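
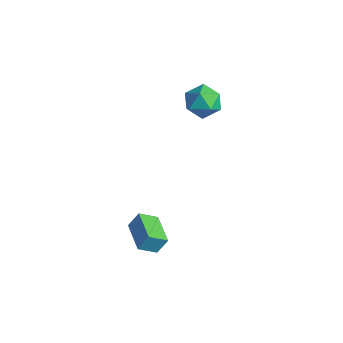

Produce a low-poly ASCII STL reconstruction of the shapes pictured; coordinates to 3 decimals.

solid 
facet normal 0.032 0.325 0.945
outer loop
vertex -0.75 3.36 4.014
vertex -0.008 2.58 4.257
vertex 0.328 3.572 3.905
endloop
endfacet
facet normal -0.119 0.859 0.497
outer loop
vertex -0.75 3.36 4.014
vertex 0.328 3.572 3.905
vertex -0.383 3.919 3.136
endloop
endfacet
facet normal -0.712 0.688 0.141
outer loop
vertex -0.75 3.36 4.014
vertex -0.383 3.919 3.136
vertex -1.158 3.143 3.012
endloop
endfacet
facet normal -0.929 0.047 0.368
outer loop
vertex -0.75 3.36 4.014
vertex -1.158 3.143 3.012
vertex -0.926 2.315 3.704
endloop
endfacet
facet normal -0.470 -0.177 0.865
outer loop
vertex -0.75 3.36 4.014
vertex -0.926 2.315 3.704
vertex -0.008 2.58 4.257
endloop
endfacet
facet normal 0.415 0.909 0.026
outer loop
vertex -0.383 3.919 3.136
vertex 0.328 3.572 3.905
vertex 0.586 3.485 2.836
endloop
endfacet
facet normal 0.659 0.043 0.751
outer loop
vertex 0.328 3.572 3.905
vertex -0.008 2.58 4.257
vertex 0.818 2.657 3.528
endloop
endfacet
facet normal -0.152 -0.769 0.621
outer loop
vertex -0.008 2.58 4.257
vertex -0.926 2.315 3.704
vertex 0.043 1.881 3.404
endloop
endfacet
facet normal -0.896 -0.404 -0.183
outer loop
vertex -0.926 2.315 3.704
vertex -1.158 3.143 3.012
vertex -0.668 2.228 2.635
endloop
endfacet
facet normal -0.545 0.632 -0.551
outer loop
vertex -1.158 3.143 3.012
vertex -0.383 3.919 3.136
vertex -0.332 3.22 2.283
endloop
endfacet
facet normal 0.929 -0.047 -0.368
outer loop
vertex 0.41 2.44 2.526
vertex 0.586 3.485 2.836
vertex 0.818 2.657 3.528
endloop
endfacet
facet normal 0.712 -0.688 -0.141
outer loop
vertex 0.41 2.44 2.526
vertex 0.818 2.657 3.528
vertex 0.043 1.881 3.404
endloop
endfacet
facet normal 0.119 -0.859 -0.497
outer loop
vertex 0.41 2.44 2.526
vertex 0.043 1.881 3.404
vertex -0.668 2.228 2.635
endloop
endfacet
facet normal -0.032 -0.325 -0.945
outer loop
vertex 0.41 2.44 2.526
vertex -0.668 2.228 2.635
vertex -0.332 3.22 2.283
endloop
endfacet
facet normal 0.470 0.177 -0.865
outer loop
vertex 0.41 2.44 2.526
vertex -0.332 3.22 2.283
vertex 0.586 3.485 2.836
endloop
endfacet
facet normal 0.896 0.404 0.183
outer loop
vertex 0.818 2.657 3.528
vertex 0.586 3.485 2.836
vertex 0.328 3.572 3.905
endloop
endfacet
facet normal 0.545 -0.632 0.551
outer loop
vertex 0.043 1.881 3.404
vertex 0.818 2.657 3.528
vertex -0.008 2.58 4.257
endloop
endfacet
facet normal -0.415 -0.909 -0.026
outer loop
vertex -0.668 2.228 2.635
vertex 0.043 1.881 3.404
vertex -0.926 2.315 3.704
endloop
endfacet
facet normal -0.659 -0.043 -0.751
outer loop
vertex -0.332 3.22 2.283
vertex -0.668 2.228 2.635
vertex -1.158 3.143 3.012
endloop
endfacet
facet normal 0.152 0.769 -0.621
outer loop
vertex 0.586 3.485 2.836
vertex -0.332 3.22 2.283
vertex -0.383 3.919 3.136
endloop
endfacet
facet normal -0.941 0.338 0.007
outer loop
vertex 0.571 -2.379 -3.629
vertex 0.772 -1.838 -2.739
vertex 0.91 -1.423 -4.287
endloop
endfacet
facet normal -0.190 -0.510 -0.839
outer loop
vertex 2.688 -2.062 -4.301
vertex 0.571 -2.379 -3.629
vertex 0.91 -1.423 -4.287
endloop
endfacet
facet normal -0.941 0.338 0.007
outer loop
vertex 0.91 -1.423 -4.287
vertex 0.772 -1.838 -2.739
vertex 1.111 -0.882 -3.398
endloop
endfacet
facet normal 0.280 0.791 -0.544
outer loop
vertex 1.111 -0.882 -3.398
vertex 2.688 -2.062 -4.301
vertex 0.91 -1.423 -4.287
endloop
endfacet
facet normal -0.280 -0.791 0.544
outer loop
vertex 0.571 -2.379 -3.629
vertex 2.55 -2.477 -2.753
vertex 0.772 -1.838 -2.739
endloop
endfacet
facet normal -0.190 -0.511 -0.839
outer loop
vertex 2.349 -3.018 -3.642
vertex 0.571 -2.379 -3.629
vertex 2.688 -2.062 -4.301
endloop
endfacet
facet normal -0.280 -0.791 0.544
outer loop
vertex 2.349 -3.018 -3.642
vertex 2.55 -2.477 -2.753
vertex 0.571 -2.379 -3.629
endloop
endfacet
facet normal 0.190 0.511 0.839
outer loop
vertex 0.772 -1.838 -2.739
vertex 2.55 -2.477 -2.753
vertex 1.111 -0.882 -3.398
endloop
endfacet
facet normal 0.280 0.791 -0.544
outer loop
vertex 2.889 -1.521 -3.411
vertex 2.688 -2.062 -4.301
vertex 1.111 -0.882 -3.398
endloop
endfacet
facet normal 0.190 0.510 0.839
outer loop
vertex 1.111 -0.882 -3.398
vertex 2.55 -2.477 -2.753
vertex 2.889 -1.521 -3.411
endloop
endfacet
facet normal 0.941 -0.338 -0.007
outer loop
vertex 2.889 -1.521 -3.411
vertex 2.349 -3.018 -3.642
vertex 2.688 -2.062 -4.301
endloop
endfacet
facet normal 0.941 -0.338 -0.007
outer loop
vertex 2.55 -2.477 -2.753
vertex 2.349 -3.018 -3.642
vertex 2.889 -1.521 -3.411
endloop
endfacet

endsolid


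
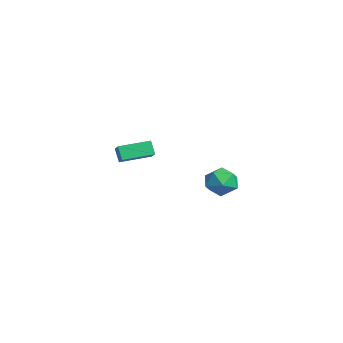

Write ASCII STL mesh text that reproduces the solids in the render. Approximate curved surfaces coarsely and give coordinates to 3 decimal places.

solid 
facet normal -0.887 0.040 -0.460
outer loop
vertex -4.227 -0.457 -1.509
vertex -4.278 1.375 -1.25
vertex -3.775 -0.323 -2.368
endloop
endfacet
facet normal 0.028 -0.990 -0.140
outer loop
vertex -2.622 -0.375 -1.77
vertex -4.227 -0.457 -1.509
vertex -3.775 -0.323 -2.368
endloop
endfacet
facet normal -0.887 0.040 -0.460
outer loop
vertex -3.775 -0.323 -2.368
vertex -4.278 1.375 -1.25
vertex -3.827 1.509 -2.109
endloop
endfacet
facet normal 0.461 0.137 -0.877
outer loop
vertex -3.827 1.509 -2.109
vertex -2.622 -0.375 -1.77
vertex -3.775 -0.323 -2.368
endloop
endfacet
facet normal -0.461 -0.137 0.877
outer loop
vertex -4.227 -0.457 -1.509
vertex -3.125 1.323 -0.652
vertex -4.278 1.375 -1.25
endloop
endfacet
facet normal 0.028 -0.990 -0.140
outer loop
vertex -3.073 -0.509 -0.911
vertex -4.227 -0.457 -1.509
vertex -2.622 -0.375 -1.77
endloop
endfacet
facet normal -0.461 -0.137 0.877
outer loop
vertex -3.073 -0.509 -0.911
vertex -3.125 1.323 -0.652
vertex -4.227 -0.457 -1.509
endloop
endfacet
facet normal -0.028 0.990 0.140
outer loop
vertex -4.278 1.375 -1.25
vertex -3.125 1.323 -0.652
vertex -3.827 1.509 -2.109
endloop
endfacet
facet normal 0.461 0.137 -0.877
outer loop
vertex -2.673 1.457 -1.511
vertex -2.622 -0.375 -1.77
vertex -3.827 1.509 -2.109
endloop
endfacet
facet normal -0.028 0.990 0.140
outer loop
vertex -3.827 1.509 -2.109
vertex -3.125 1.323 -0.652
vertex -2.673 1.457 -1.511
endloop
endfacet
facet normal 0.887 -0.040 0.460
outer loop
vertex -2.673 1.457 -1.511
vertex -3.073 -0.509 -0.911
vertex -2.622 -0.375 -1.77
endloop
endfacet
facet normal 0.887 -0.040 0.460
outer loop
vertex -3.125 1.323 -0.652
vertex -3.073 -0.509 -0.911
vertex -2.673 1.457 -1.511
endloop
endfacet
facet normal 0.073 0.076 0.994
outer loop
vertex 4.055 4.045 -0.655
vertex 3.099 3.704 -0.559
vertex 3.877 3.045 -0.566
endloop
endfacet
facet normal 0.710 -0.064 0.701
outer loop
vertex 4.055 4.045 -0.655
vertex 3.877 3.045 -0.566
vertex 4.569 3.382 -1.236
endloop
endfacet
facet normal 0.857 0.457 0.237
outer loop
vertex 4.055 4.045 -0.655
vertex 4.569 3.382 -1.236
vertex 4.219 4.249 -1.641
endloop
endfacet
facet normal 0.313 0.918 0.242
outer loop
vertex 4.055 4.045 -0.655
vertex 4.219 4.249 -1.641
vertex 3.31 4.449 -1.223
endloop
endfacet
facet normal -0.172 0.682 0.711
outer loop
vertex 4.055 4.045 -0.655
vertex 3.31 4.449 -1.223
vertex 3.099 3.704 -0.559
endloop
endfacet
facet normal 0.656 -0.675 0.338
outer loop
vertex 4.569 3.382 -1.236
vertex 3.877 3.045 -0.566
vertex 3.93 2.631 -1.497
endloop
endfacet
facet normal -0.374 -0.450 0.811
outer loop
vertex 3.877 3.045 -0.566
vertex 3.099 3.704 -0.559
vertex 3.021 2.831 -1.079
endloop
endfacet
facet normal -0.770 0.532 0.353
outer loop
vertex 3.099 3.704 -0.559
vertex 3.31 4.449 -1.223
vertex 2.671 3.698 -1.484
endloop
endfacet
facet normal 0.015 0.914 -0.406
outer loop
vertex 3.31 4.449 -1.223
vertex 4.219 4.249 -1.641
vertex 3.363 4.035 -2.154
endloop
endfacet
facet normal 0.894 0.167 -0.415
outer loop
vertex 4.219 4.249 -1.641
vertex 4.569 3.382 -1.236
vertex 4.141 3.376 -2.161
endloop
endfacet
facet normal -0.313 -0.918 -0.242
outer loop
vertex 3.185 3.035 -2.065
vertex 3.93 2.631 -1.497
vertex 3.021 2.831 -1.079
endloop
endfacet
facet normal -0.857 -0.457 -0.237
outer loop
vertex 3.185 3.035 -2.065
vertex 3.021 2.831 -1.079
vertex 2.671 3.698 -1.484
endloop
endfacet
facet normal -0.710 0.064 -0.701
outer loop
vertex 3.185 3.035 -2.065
vertex 2.671 3.698 -1.484
vertex 3.363 4.035 -2.154
endloop
endfacet
facet normal -0.073 -0.076 -0.994
outer loop
vertex 3.185 3.035 -2.065
vertex 3.363 4.035 -2.154
vertex 4.141 3.376 -2.161
endloop
endfacet
facet normal 0.172 -0.682 -0.711
outer loop
vertex 3.185 3.035 -2.065
vertex 4.141 3.376 -2.161
vertex 3.93 2.631 -1.497
endloop
endfacet
facet normal -0.015 -0.914 0.406
outer loop
vertex 3.021 2.831 -1.079
vertex 3.93 2.631 -1.497
vertex 3.877 3.045 -0.566
endloop
endfacet
facet normal -0.894 -0.167 0.415
outer loop
vertex 2.671 3.698 -1.484
vertex 3.021 2.831 -1.079
vertex 3.099 3.704 -0.559
endloop
endfacet
facet normal -0.656 0.675 -0.338
outer loop
vertex 3.363 4.035 -2.154
vertex 2.671 3.698 -1.484
vertex 3.31 4.449 -1.223
endloop
endfacet
facet normal 0.374 0.450 -0.811
outer loop
vertex 4.141 3.376 -2.161
vertex 3.363 4.035 -2.154
vertex 4.219 4.249 -1.641
endloop
endfacet
facet normal 0.770 -0.532 -0.353
outer loop
vertex 3.93 2.631 -1.497
vertex 4.141 3.376 -2.161
vertex 4.569 3.382 -1.236
endloop
endfacet

endsolid


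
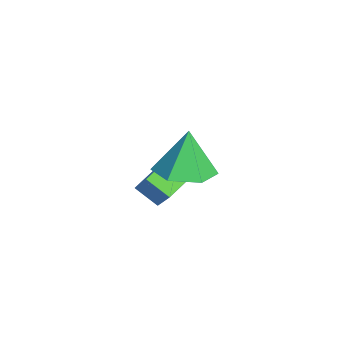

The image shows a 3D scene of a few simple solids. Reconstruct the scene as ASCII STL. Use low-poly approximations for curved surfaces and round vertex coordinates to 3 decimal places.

solid 
facet normal 0.270 -0.130 -0.954
outer loop
vertex -0.041 -4.139 1.973
vertex -0.667 -3.589 1.721
vertex 0.129 -3.288 1.905
endloop
endfacet
facet normal 0.694 -0.082 0.715
outer loop
vertex -0.041 -4.139 1.973
vertex 0.129 -3.288 1.905
vertex -1.033 -3.411 3.019
endloop
endfacet
facet normal 0.270 -0.130 -0.954
outer loop
vertex 0.129 -3.288 1.905
vertex -0.667 -3.589 1.721
vertex -0.497 -2.738 1.653
endloop
endfacet
facet normal 0.430 0.732 0.529
outer loop
vertex 0.129 -3.288 1.905
vertex -0.497 -2.738 1.653
vertex -1.033 -3.411 3.019
endloop
endfacet
facet normal 0.270 -0.130 -0.954
outer loop
vertex -0.497 -2.738 1.653
vertex -0.667 -3.589 1.721
vertex -1.292 -3.039 1.469
endloop
endfacet
facet normal -0.396 0.876 0.276
outer loop
vertex -0.497 -2.738 1.653
vertex -1.292 -3.039 1.469
vertex -1.033 -3.411 3.019
endloop
endfacet
facet normal 0.269 -0.131 -0.954
outer loop
vertex -1.292 -3.039 1.469
vertex -0.667 -3.589 1.721
vertex -1.462 -3.89 1.538
endloop
endfacet
facet normal -0.955 0.208 0.210
outer loop
vertex -1.292 -3.039 1.469
vertex -1.462 -3.89 1.538
vertex -1.033 -3.411 3.019
endloop
endfacet
facet normal 0.269 -0.131 -0.954
outer loop
vertex -1.462 -3.89 1.538
vertex -0.667 -3.589 1.721
vertex -0.837 -4.439 1.79
endloop
endfacet
facet normal -0.691 -0.605 0.396
outer loop
vertex -1.462 -3.89 1.538
vertex -0.837 -4.439 1.79
vertex -1.033 -3.411 3.019
endloop
endfacet
facet normal 0.269 -0.131 -0.954
outer loop
vertex -0.837 -4.439 1.79
vertex -0.667 -3.589 1.721
vertex -0.041 -4.139 1.973
endloop
endfacet
facet normal 0.133 -0.750 0.648
outer loop
vertex -0.837 -4.439 1.79
vertex -0.041 -4.139 1.973
vertex -1.033 -3.411 3.019
endloop
endfacet
facet normal -0.610 0.737 0.292
outer loop
vertex -3.313 -3.198 0.457
vertex -2.859 -2.642 0.002
vertex -4.022 -3.405 -0.501
endloop
endfacet
facet normal -0.534 -0.654 0.536
outer loop
vertex -3.101 -4.518 -0.942
vertex -3.313 -3.198 0.457
vertex -4.022 -3.405 -0.501
endloop
endfacet
facet normal -0.610 0.737 0.292
outer loop
vertex -4.022 -3.405 -0.501
vertex -2.859 -2.642 0.002
vertex -3.568 -2.849 -0.957
endloop
endfacet
facet normal -0.586 -0.171 -0.792
outer loop
vertex -3.568 -2.849 -0.957
vertex -3.101 -4.518 -0.942
vertex -4.022 -3.405 -0.501
endloop
endfacet
facet normal 0.586 0.170 0.793
outer loop
vertex -3.313 -3.198 0.457
vertex -1.938 -3.755 -0.439
vertex -2.859 -2.642 0.002
endloop
endfacet
facet normal -0.534 -0.654 0.536
outer loop
vertex -2.392 -4.311 0.017
vertex -3.313 -3.198 0.457
vertex -3.101 -4.518 -0.942
endloop
endfacet
facet normal 0.586 0.171 0.792
outer loop
vertex -2.392 -4.311 0.017
vertex -1.938 -3.755 -0.439
vertex -3.313 -3.198 0.457
endloop
endfacet
facet normal 0.534 0.654 -0.536
outer loop
vertex -2.859 -2.642 0.002
vertex -1.938 -3.755 -0.439
vertex -3.568 -2.849 -0.957
endloop
endfacet
facet normal -0.585 -0.171 -0.793
outer loop
vertex -2.647 -3.962 -1.397
vertex -3.101 -4.518 -0.942
vertex -3.568 -2.849 -0.957
endloop
endfacet
facet normal 0.534 0.654 -0.536
outer loop
vertex -3.568 -2.849 -0.957
vertex -1.938 -3.755 -0.439
vertex -2.647 -3.962 -1.397
endloop
endfacet
facet normal 0.610 -0.737 -0.292
outer loop
vertex -2.647 -3.962 -1.397
vertex -2.392 -4.311 0.017
vertex -3.101 -4.518 -0.942
endloop
endfacet
facet normal 0.610 -0.737 -0.292
outer loop
vertex -1.938 -3.755 -0.439
vertex -2.392 -4.311 0.017
vertex -2.647 -3.962 -1.397
endloop
endfacet

endsolid


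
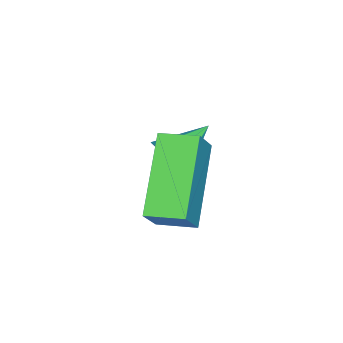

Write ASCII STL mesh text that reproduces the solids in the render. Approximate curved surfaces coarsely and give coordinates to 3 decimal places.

solid 
facet normal 0.828 -0.315 -0.464
outer loop
vertex 2.573 -0.868 2.198
vertex 2.38 -0.601 1.673
vertex 2.721 -0.418 2.157
endloop
endfacet
facet normal 0.088 0.062 0.994
outer loop
vertex 2.573 -0.868 2.198
vertex 2.721 -0.418 2.157
vertex 1.32 -0.199 2.267
endloop
endfacet
facet normal 0.828 -0.314 -0.465
outer loop
vertex 2.721 -0.418 2.157
vertex 2.38 -0.601 1.673
vertex 2.669 -0.076 1.833
endloop
endfacet
facet normal 0.163 0.691 0.704
outer loop
vertex 2.721 -0.418 2.157
vertex 2.669 -0.076 1.833
vertex 1.32 -0.199 2.267
endloop
endfacet
facet normal 0.828 -0.314 -0.464
outer loop
vertex 2.669 -0.076 1.833
vertex 2.38 -0.601 1.673
vertex 2.447 -0.042 1.414
endloop
endfacet
facet normal -0.055 0.992 0.110
outer loop
vertex 2.669 -0.076 1.833
vertex 2.447 -0.042 1.414
vertex 1.32 -0.199 2.267
endloop
endfacet
facet normal 0.828 -0.314 -0.464
outer loop
vertex 2.447 -0.042 1.414
vertex 2.38 -0.601 1.673
vertex 2.187 -0.335 1.148
endloop
endfacet
facet normal -0.439 0.786 -0.436
outer loop
vertex 2.447 -0.042 1.414
vertex 2.187 -0.335 1.148
vertex 1.32 -0.199 2.267
endloop
endfacet
facet normal 0.828 -0.314 -0.464
outer loop
vertex 2.187 -0.335 1.148
vertex 2.38 -0.601 1.673
vertex 2.039 -0.784 1.188
endloop
endfacet
facet normal -0.763 0.197 -0.615
outer loop
vertex 2.187 -0.335 1.148
vertex 2.039 -0.784 1.188
vertex 1.32 -0.199 2.267
endloop
endfacet
facet normal 0.828 -0.315 -0.464
outer loop
vertex 2.039 -0.784 1.188
vertex 2.38 -0.601 1.673
vertex 2.091 -1.126 1.513
endloop
endfacet
facet normal -0.840 -0.435 -0.324
outer loop
vertex 2.039 -0.784 1.188
vertex 2.091 -1.126 1.513
vertex 1.32 -0.199 2.267
endloop
endfacet
facet normal 0.828 -0.314 -0.464
outer loop
vertex 2.091 -1.126 1.513
vertex 2.38 -0.601 1.673
vertex 2.312 -1.161 1.931
endloop
endfacet
facet normal -0.623 -0.735 0.268
outer loop
vertex 2.091 -1.126 1.513
vertex 2.312 -1.161 1.931
vertex 1.32 -0.199 2.267
endloop
endfacet
facet normal 0.828 -0.314 -0.464
outer loop
vertex 2.312 -1.161 1.931
vertex 2.38 -0.601 1.673
vertex 2.573 -0.868 2.198
endloop
endfacet
facet normal -0.238 -0.530 0.814
outer loop
vertex 2.312 -1.161 1.931
vertex 2.573 -0.868 2.198
vertex 1.32 -0.199 2.267
endloop
endfacet
facet normal -0.792 -0.341 0.506
outer loop
vertex 3.36 -0.263 3.714
vertex 3.067 0.657 3.876
vertex 2.828 -0.283 2.867
endloop
endfacet
facet normal 0.300 -0.939 -0.166
outer loop
vertex 4.553 0.463 1.764
vertex 3.36 -0.263 3.714
vertex 2.828 -0.283 2.867
endloop
endfacet
facet normal -0.791 -0.343 0.507
outer loop
vertex 2.828 -0.283 2.867
vertex 3.067 0.657 3.876
vertex 2.534 0.637 3.03
endloop
endfacet
facet normal -0.532 -0.020 -0.846
outer loop
vertex 2.534 0.637 3.03
vertex 4.553 0.463 1.764
vertex 2.828 -0.283 2.867
endloop
endfacet
facet normal 0.532 0.020 0.846
outer loop
vertex 3.36 -0.263 3.714
vertex 4.792 1.403 2.773
vertex 3.067 0.657 3.876
endloop
endfacet
facet normal 0.300 -0.939 -0.167
outer loop
vertex 5.086 0.483 2.61
vertex 3.36 -0.263 3.714
vertex 4.553 0.463 1.764
endloop
endfacet
facet normal 0.532 0.020 0.846
outer loop
vertex 5.086 0.483 2.61
vertex 4.792 1.403 2.773
vertex 3.36 -0.263 3.714
endloop
endfacet
facet normal -0.300 0.939 0.167
outer loop
vertex 3.067 0.657 3.876
vertex 4.792 1.403 2.773
vertex 2.534 0.637 3.03
endloop
endfacet
facet normal -0.532 -0.021 -0.846
outer loop
vertex 4.26 1.383 1.926
vertex 4.553 0.463 1.764
vertex 2.534 0.637 3.03
endloop
endfacet
facet normal -0.300 0.939 0.166
outer loop
vertex 2.534 0.637 3.03
vertex 4.792 1.403 2.773
vertex 4.26 1.383 1.926
endloop
endfacet
facet normal 0.792 0.341 -0.507
outer loop
vertex 4.26 1.383 1.926
vertex 5.086 0.483 2.61
vertex 4.553 0.463 1.764
endloop
endfacet
facet normal 0.792 0.343 -0.505
outer loop
vertex 4.792 1.403 2.773
vertex 5.086 0.483 2.61
vertex 4.26 1.383 1.926
endloop
endfacet

endsolid


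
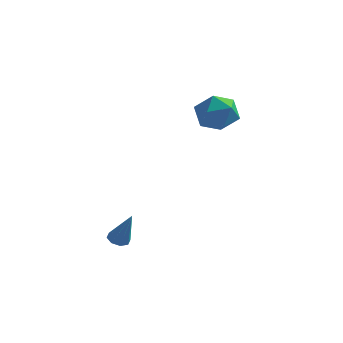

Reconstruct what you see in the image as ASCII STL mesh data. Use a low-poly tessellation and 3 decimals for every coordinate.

solid 
facet normal 0.466 0.095 0.880
outer loop
vertex -0.892 3.552 3.198
vertex -1.535 2.748 3.625
vertex -0.566 2.488 3.14
endloop
endfacet
facet normal 0.904 0.258 0.341
outer loop
vertex -0.892 3.552 3.198
vertex -0.566 2.488 3.14
vertex -0.428 3.162 2.263
endloop
endfacet
facet normal 0.609 0.793 -0.028
outer loop
vertex -0.892 3.552 3.198
vertex -0.428 3.162 2.263
vertex -1.312 3.839 2.206
endloop
endfacet
facet normal -0.011 0.959 0.282
outer loop
vertex -0.892 3.552 3.198
vertex -1.312 3.839 2.206
vertex -1.996 3.583 3.048
endloop
endfacet
facet normal -0.100 0.528 0.843
outer loop
vertex -0.892 3.552 3.198
vertex -1.996 3.583 3.048
vertex -1.535 2.748 3.625
endloop
endfacet
facet normal 0.947 -0.310 -0.089
outer loop
vertex -0.428 3.162 2.263
vertex -0.566 2.488 3.14
vertex -0.784 2.117 2.112
endloop
endfacet
facet normal 0.238 -0.574 0.783
outer loop
vertex -0.566 2.488 3.14
vertex -1.535 2.748 3.625
vertex -1.468 1.861 2.954
endloop
endfacet
facet normal -0.678 0.126 0.724
outer loop
vertex -1.535 2.748 3.625
vertex -1.996 3.583 3.048
vertex -2.352 2.538 2.897
endloop
endfacet
facet normal -0.535 0.824 -0.184
outer loop
vertex -1.996 3.583 3.048
vertex -1.312 3.839 2.206
vertex -2.214 3.212 2.02
endloop
endfacet
facet normal 0.469 0.555 -0.687
outer loop
vertex -1.312 3.839 2.206
vertex -0.428 3.162 2.263
vertex -1.245 2.952 1.535
endloop
endfacet
facet normal 0.011 -0.959 -0.282
outer loop
vertex -1.888 2.148 1.962
vertex -0.784 2.117 2.112
vertex -1.468 1.861 2.954
endloop
endfacet
facet normal -0.609 -0.793 0.028
outer loop
vertex -1.888 2.148 1.962
vertex -1.468 1.861 2.954
vertex -2.352 2.538 2.897
endloop
endfacet
facet normal -0.904 -0.258 -0.341
outer loop
vertex -1.888 2.148 1.962
vertex -2.352 2.538 2.897
vertex -2.214 3.212 2.02
endloop
endfacet
facet normal -0.466 -0.095 -0.880
outer loop
vertex -1.888 2.148 1.962
vertex -2.214 3.212 2.02
vertex -1.245 2.952 1.535
endloop
endfacet
facet normal 0.100 -0.528 -0.843
outer loop
vertex -1.888 2.148 1.962
vertex -1.245 2.952 1.535
vertex -0.784 2.117 2.112
endloop
endfacet
facet normal 0.535 -0.824 0.184
outer loop
vertex -1.468 1.861 2.954
vertex -0.784 2.117 2.112
vertex -0.566 2.488 3.14
endloop
endfacet
facet normal -0.469 -0.555 0.687
outer loop
vertex -2.352 2.538 2.897
vertex -1.468 1.861 2.954
vertex -1.535 2.748 3.625
endloop
endfacet
facet normal -0.947 0.310 0.089
outer loop
vertex -2.214 3.212 2.02
vertex -2.352 2.538 2.897
vertex -1.996 3.583 3.048
endloop
endfacet
facet normal -0.238 0.574 -0.783
outer loop
vertex -1.245 2.952 1.535
vertex -2.214 3.212 2.02
vertex -1.312 3.839 2.206
endloop
endfacet
facet normal 0.678 -0.126 -0.724
outer loop
vertex -0.784 2.117 2.112
vertex -1.245 2.952 1.535
vertex -0.428 3.162 2.263
endloop
endfacet
facet normal -0.418 0.135 -0.898
outer loop
vertex -3.078 -2.928 -3.31
vertex -3.551 -2.861 -3.08
vertex -3.153 -2.54 -3.217
endloop
endfacet
facet normal 0.969 0.217 -0.122
outer loop
vertex -3.078 -2.928 -3.31
vertex -3.153 -2.54 -3.217
vertex -2.809 -3.099 -1.48
endloop
endfacet
facet normal -0.417 0.133 -0.899
outer loop
vertex -3.153 -2.54 -3.217
vertex -3.551 -2.861 -3.08
vertex -3.46 -2.34 -3.045
endloop
endfacet
facet normal 0.594 0.793 0.138
outer loop
vertex -3.153 -2.54 -3.217
vertex -3.46 -2.34 -3.045
vertex -2.809 -3.099 -1.48
endloop
endfacet
facet normal -0.417 0.133 -0.899
outer loop
vertex -3.46 -2.34 -3.045
vertex -3.551 -2.861 -3.08
vertex -3.821 -2.445 -2.893
endloop
endfacet
facet normal -0.065 0.887 0.457
outer loop
vertex -3.46 -2.34 -3.045
vertex -3.821 -2.445 -2.893
vertex -2.809 -3.099 -1.48
endloop
endfacet
facet normal -0.418 0.133 -0.899
outer loop
vertex -3.821 -2.445 -2.893
vertex -3.551 -2.861 -3.08
vertex -4.024 -2.794 -2.85
endloop
endfacet
facet normal -0.621 0.441 0.648
outer loop
vertex -3.821 -2.445 -2.893
vertex -4.024 -2.794 -2.85
vertex -2.809 -3.099 -1.48
endloop
endfacet
facet normal -0.418 0.136 -0.898
outer loop
vertex -4.024 -2.794 -2.85
vertex -3.551 -2.861 -3.08
vertex -3.95 -3.182 -2.943
endloop
endfacet
facet normal -0.748 -0.286 0.599
outer loop
vertex -4.024 -2.794 -2.85
vertex -3.95 -3.182 -2.943
vertex -2.809 -3.099 -1.48
endloop
endfacet
facet normal -0.416 0.133 -0.900
outer loop
vertex -3.95 -3.182 -2.943
vertex -3.551 -2.861 -3.08
vertex -3.642 -3.382 -3.115
endloop
endfacet
facet normal -0.372 -0.864 0.339
outer loop
vertex -3.95 -3.182 -2.943
vertex -3.642 -3.382 -3.115
vertex -2.809 -3.099 -1.48
endloop
endfacet
facet normal -0.417 0.133 -0.899
outer loop
vertex -3.642 -3.382 -3.115
vertex -3.551 -2.861 -3.08
vertex -3.281 -3.277 -3.267
endloop
endfacet
facet normal 0.287 -0.958 0.020
outer loop
vertex -3.642 -3.382 -3.115
vertex -3.281 -3.277 -3.267
vertex -2.809 -3.099 -1.48
endloop
endfacet
facet normal -0.418 0.133 -0.899
outer loop
vertex -3.281 -3.277 -3.267
vertex -3.551 -2.861 -3.08
vertex -3.078 -2.928 -3.31
endloop
endfacet
facet normal 0.842 -0.511 -0.172
outer loop
vertex -3.281 -3.277 -3.267
vertex -3.078 -2.928 -3.31
vertex -2.809 -3.099 -1.48
endloop
endfacet

endsolid


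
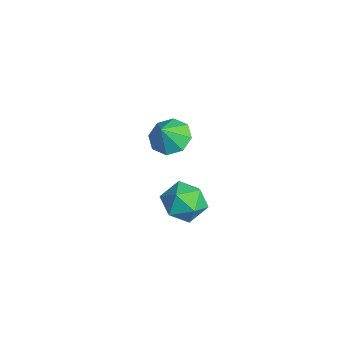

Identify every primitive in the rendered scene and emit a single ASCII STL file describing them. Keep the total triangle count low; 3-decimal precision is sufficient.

solid 
facet normal -0.391 0.423 -0.817
outer loop
vertex -1.784 3.831 -3.184
vertex -2.556 4.197 -2.625
vertex -1.632 4.539 -2.89
endloop
endfacet
facet normal 0.959 -0.257 0.123
outer loop
vertex -1.784 3.831 -3.184
vertex -1.632 4.539 -2.89
vertex -2.044 3.643 -1.555
endloop
endfacet
facet normal -0.391 0.423 -0.817
outer loop
vertex -1.632 4.539 -2.89
vertex -2.556 4.197 -2.625
vertex -2.02 5.046 -2.442
endloop
endfacet
facet normal 0.857 0.265 0.442
outer loop
vertex -1.632 4.539 -2.89
vertex -2.02 5.046 -2.442
vertex -2.044 3.643 -1.555
endloop
endfacet
facet normal -0.391 0.423 -0.818
outer loop
vertex -2.02 5.046 -2.442
vertex -2.556 4.197 -2.625
vertex -2.723 5.056 -2.101
endloop
endfacet
facet normal 0.387 0.488 0.783
outer loop
vertex -2.02 5.046 -2.442
vertex -2.723 5.056 -2.101
vertex -2.044 3.643 -1.555
endloop
endfacet
facet normal -0.391 0.423 -0.818
outer loop
vertex -2.723 5.056 -2.101
vertex -2.556 4.197 -2.625
vertex -3.327 4.563 -2.067
endloop
endfacet
facet normal -0.176 0.280 0.944
outer loop
vertex -2.723 5.056 -2.101
vertex -3.327 4.563 -2.067
vertex -2.044 3.643 -1.555
endloop
endfacet
facet normal -0.390 0.424 -0.817
outer loop
vertex -3.327 4.563 -2.067
vertex -2.556 4.197 -2.625
vertex -3.48 3.856 -2.361
endloop
endfacet
facet normal -0.502 -0.237 0.832
outer loop
vertex -3.327 4.563 -2.067
vertex -3.48 3.856 -2.361
vertex -2.044 3.643 -1.555
endloop
endfacet
facet normal -0.390 0.423 -0.818
outer loop
vertex -3.48 3.856 -2.361
vertex -2.556 4.197 -2.625
vertex -3.091 3.349 -2.809
endloop
endfacet
facet normal -0.400 -0.760 0.512
outer loop
vertex -3.48 3.856 -2.361
vertex -3.091 3.349 -2.809
vertex -2.044 3.643 -1.555
endloop
endfacet
facet normal -0.391 0.424 -0.817
outer loop
vertex -3.091 3.349 -2.809
vertex -2.556 4.197 -2.625
vertex -2.389 3.339 -3.15
endloop
endfacet
facet normal 0.070 -0.983 0.172
outer loop
vertex -3.091 3.349 -2.809
vertex -2.389 3.339 -3.15
vertex -2.044 3.643 -1.555
endloop
endfacet
facet normal -0.391 0.424 -0.817
outer loop
vertex -2.389 3.339 -3.15
vertex -2.556 4.197 -2.625
vertex -1.784 3.831 -3.184
endloop
endfacet
facet normal 0.631 -0.775 0.011
outer loop
vertex -2.389 3.339 -3.15
vertex -1.784 3.831 -3.184
vertex -2.044 3.643 -1.555
endloop
endfacet
facet normal -0.932 0.240 0.270
outer loop
vertex 1.692 3.239 -2.589
vertex 2.027 3.367 -1.545
vertex 2.047 4.225 -2.24
endloop
endfacet
facet normal -0.805 0.433 -0.405
outer loop
vertex 1.692 3.239 -2.589
vertex 2.047 4.225 -2.24
vertex 2.346 3.85 -3.235
endloop
endfacet
facet normal -0.619 -0.152 -0.770
outer loop
vertex 1.692 3.239 -2.589
vertex 2.346 3.85 -3.235
vertex 2.512 2.762 -3.154
endloop
endfacet
facet normal -0.632 -0.705 -0.321
outer loop
vertex 1.692 3.239 -2.589
vertex 2.512 2.762 -3.154
vertex 2.315 2.463 -2.11
endloop
endfacet
facet normal -0.825 -0.464 0.322
outer loop
vertex 1.692 3.239 -2.589
vertex 2.315 2.463 -2.11
vertex 2.027 3.367 -1.545
endloop
endfacet
facet normal -0.249 0.879 -0.406
outer loop
vertex 2.346 3.85 -3.235
vertex 2.047 4.225 -2.24
vertex 3.085 4.357 -2.59
endloop
endfacet
facet normal -0.454 0.567 0.687
outer loop
vertex 2.047 4.225 -2.24
vertex 2.027 3.367 -1.545
vertex 2.888 4.058 -1.546
endloop
endfacet
facet normal -0.281 -0.571 0.771
outer loop
vertex 2.027 3.367 -1.545
vertex 2.315 2.463 -2.11
vertex 3.054 2.97 -1.465
endloop
endfacet
facet normal 0.031 -0.962 -0.270
outer loop
vertex 2.315 2.463 -2.11
vertex 2.512 2.762 -3.154
vertex 3.353 2.595 -2.46
endloop
endfacet
facet normal 0.052 -0.066 -0.996
outer loop
vertex 2.512 2.762 -3.154
vertex 2.346 3.85 -3.235
vertex 3.373 3.453 -3.155
endloop
endfacet
facet normal 0.632 0.705 0.321
outer loop
vertex 3.708 3.581 -2.111
vertex 3.085 4.357 -2.59
vertex 2.888 4.058 -1.546
endloop
endfacet
facet normal 0.619 0.152 0.770
outer loop
vertex 3.708 3.581 -2.111
vertex 2.888 4.058 -1.546
vertex 3.054 2.97 -1.465
endloop
endfacet
facet normal 0.805 -0.433 0.405
outer loop
vertex 3.708 3.581 -2.111
vertex 3.054 2.97 -1.465
vertex 3.353 2.595 -2.46
endloop
endfacet
facet normal 0.932 -0.240 -0.270
outer loop
vertex 3.708 3.581 -2.111
vertex 3.353 2.595 -2.46
vertex 3.373 3.453 -3.155
endloop
endfacet
facet normal 0.825 0.464 -0.322
outer loop
vertex 3.708 3.581 -2.111
vertex 3.373 3.453 -3.155
vertex 3.085 4.357 -2.59
endloop
endfacet
facet normal -0.031 0.962 0.270
outer loop
vertex 2.888 4.058 -1.546
vertex 3.085 4.357 -2.59
vertex 2.047 4.225 -2.24
endloop
endfacet
facet normal -0.052 0.066 0.996
outer loop
vertex 3.054 2.97 -1.465
vertex 2.888 4.058 -1.546
vertex 2.027 3.367 -1.545
endloop
endfacet
facet normal 0.249 -0.879 0.406
outer loop
vertex 3.353 2.595 -2.46
vertex 3.054 2.97 -1.465
vertex 2.315 2.463 -2.11
endloop
endfacet
facet normal 0.454 -0.567 -0.687
outer loop
vertex 3.373 3.453 -3.155
vertex 3.353 2.595 -2.46
vertex 2.512 2.762 -3.154
endloop
endfacet
facet normal 0.281 0.571 -0.771
outer loop
vertex 3.085 4.357 -2.59
vertex 3.373 3.453 -3.155
vertex 2.346 3.85 -3.235
endloop
endfacet

endsolid


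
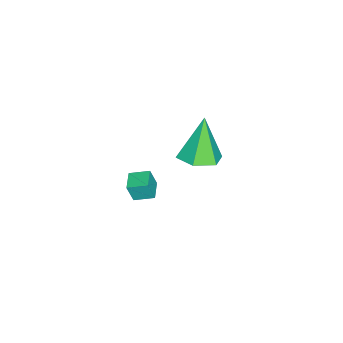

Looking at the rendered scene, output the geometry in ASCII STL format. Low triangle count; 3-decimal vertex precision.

solid 
facet normal -0.972 -0.230 0.058
outer loop
vertex 2.365 -0.304 0.79
vertex 2.187 0.511 1.039
vertex 2.257 -0.064 -0.071
endloop
endfacet
facet normal 0.205 -0.936 -0.287
outer loop
vertex 3.073 0.129 -0.119
vertex 2.365 -0.304 0.79
vertex 2.257 -0.064 -0.071
endloop
endfacet
facet normal -0.971 -0.230 0.058
outer loop
vertex 2.257 -0.064 -0.071
vertex 2.187 0.511 1.039
vertex 2.079 0.751 0.179
endloop
endfacet
facet normal -0.119 0.267 -0.956
outer loop
vertex 2.079 0.751 0.179
vertex 3.073 0.129 -0.119
vertex 2.257 -0.064 -0.071
endloop
endfacet
facet normal 0.119 -0.266 0.957
outer loop
vertex 2.365 -0.304 0.79
vertex 3.003 0.704 0.991
vertex 2.187 0.511 1.039
endloop
endfacet
facet normal 0.204 -0.936 -0.287
outer loop
vertex 3.181 -0.111 0.741
vertex 2.365 -0.304 0.79
vertex 3.073 0.129 -0.119
endloop
endfacet
facet normal 0.121 -0.267 0.956
outer loop
vertex 3.181 -0.111 0.741
vertex 3.003 0.704 0.991
vertex 2.365 -0.304 0.79
endloop
endfacet
facet normal -0.204 0.936 0.287
outer loop
vertex 2.187 0.511 1.039
vertex 3.003 0.704 0.991
vertex 2.079 0.751 0.179
endloop
endfacet
facet normal -0.120 0.266 -0.956
outer loop
vertex 2.895 0.944 0.13
vertex 3.073 0.129 -0.119
vertex 2.079 0.751 0.179
endloop
endfacet
facet normal -0.204 0.936 0.287
outer loop
vertex 2.079 0.751 0.179
vertex 3.003 0.704 0.991
vertex 2.895 0.944 0.13
endloop
endfacet
facet normal 0.972 0.230 -0.058
outer loop
vertex 2.895 0.944 0.13
vertex 3.181 -0.111 0.741
vertex 3.073 0.129 -0.119
endloop
endfacet
facet normal 0.971 0.230 -0.058
outer loop
vertex 3.003 0.704 0.991
vertex 3.181 -0.111 0.741
vertex 2.895 0.944 0.13
endloop
endfacet
facet normal 0.368 0.007 -0.930
outer loop
vertex -1.707 1.037 -2.562
vertex -2.645 1.009 -2.934
vertex -2.201 1.897 -2.751
endloop
endfacet
facet normal 0.592 0.482 0.646
outer loop
vertex -1.707 1.037 -2.562
vertex -2.201 1.897 -2.751
vertex -3.435 0.991 -0.946
endloop
endfacet
facet normal 0.368 0.008 -0.930
outer loop
vertex -2.201 1.897 -2.751
vertex -2.645 1.009 -2.934
vertex -3.14 1.869 -3.123
endloop
endfacet
facet normal -0.166 0.922 0.349
outer loop
vertex -2.201 1.897 -2.751
vertex -3.14 1.869 -3.123
vertex -3.435 0.991 -0.946
endloop
endfacet
facet normal 0.369 0.008 -0.929
outer loop
vertex -3.14 1.869 -3.123
vertex -2.645 1.009 -2.934
vertex -3.583 0.98 -3.307
endloop
endfacet
facet normal -0.898 0.436 0.054
outer loop
vertex -3.14 1.869 -3.123
vertex -3.583 0.98 -3.307
vertex -3.435 0.991 -0.946
endloop
endfacet
facet normal 0.369 0.008 -0.929
outer loop
vertex -3.583 0.98 -3.307
vertex -2.645 1.009 -2.934
vertex -3.089 0.12 -3.118
endloop
endfacet
facet normal -0.871 -0.488 0.057
outer loop
vertex -3.583 0.98 -3.307
vertex -3.089 0.12 -3.118
vertex -3.435 0.991 -0.946
endloop
endfacet
facet normal 0.368 0.008 -0.930
outer loop
vertex -3.089 0.12 -3.118
vertex -2.645 1.009 -2.934
vertex -2.151 0.148 -2.746
endloop
endfacet
facet normal -0.113 -0.928 0.354
outer loop
vertex -3.089 0.12 -3.118
vertex -2.151 0.148 -2.746
vertex -3.435 0.991 -0.946
endloop
endfacet
facet normal 0.368 0.008 -0.930
outer loop
vertex -2.151 0.148 -2.746
vertex -2.645 1.009 -2.934
vertex -1.707 1.037 -2.562
endloop
endfacet
facet normal 0.619 -0.443 0.649
outer loop
vertex -2.151 0.148 -2.746
vertex -1.707 1.037 -2.562
vertex -3.435 0.991 -0.946
endloop
endfacet

endsolid


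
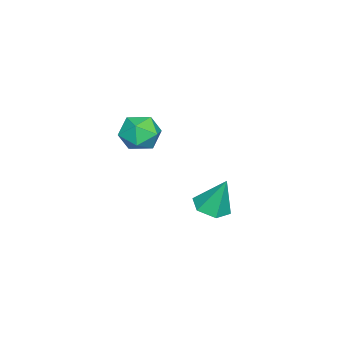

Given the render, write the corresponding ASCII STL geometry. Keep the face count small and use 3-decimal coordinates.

solid 
facet normal -0.015 -0.360 -0.933
outer loop
vertex 1.088 -1.503 -3.018
vertex 0.326 -1.128 -3.151
vertex 1.052 -0.702 -3.327
endloop
endfacet
facet normal 0.926 0.171 0.336
outer loop
vertex 1.088 -1.503 -3.018
vertex 1.052 -0.702 -3.327
vertex 0.354 -0.492 -1.509
endloop
endfacet
facet normal -0.015 -0.360 -0.933
outer loop
vertex 1.052 -0.702 -3.327
vertex 0.326 -1.128 -3.151
vertex 0.29 -0.326 -3.46
endloop
endfacet
facet normal 0.433 0.899 0.062
outer loop
vertex 1.052 -0.702 -3.327
vertex 0.29 -0.326 -3.46
vertex 0.354 -0.492 -1.509
endloop
endfacet
facet normal -0.016 -0.360 -0.933
outer loop
vertex 0.29 -0.326 -3.46
vertex 0.326 -1.128 -3.151
vertex -0.436 -0.752 -3.283
endloop
endfacet
facet normal -0.488 0.868 0.090
outer loop
vertex 0.29 -0.326 -3.46
vertex -0.436 -0.752 -3.283
vertex 0.354 -0.492 -1.509
endloop
endfacet
facet normal -0.016 -0.361 -0.933
outer loop
vertex -0.436 -0.752 -3.283
vertex 0.326 -1.128 -3.151
vertex -0.4 -1.553 -2.974
endloop
endfacet
facet normal -0.914 0.110 0.391
outer loop
vertex -0.436 -0.752 -3.283
vertex -0.4 -1.553 -2.974
vertex 0.354 -0.492 -1.509
endloop
endfacet
facet normal -0.016 -0.362 -0.932
outer loop
vertex -0.4 -1.553 -2.974
vertex 0.326 -1.128 -3.151
vertex 0.363 -1.929 -2.841
endloop
endfacet
facet normal -0.420 -0.618 0.664
outer loop
vertex -0.4 -1.553 -2.974
vertex 0.363 -1.929 -2.841
vertex 0.354 -0.492 -1.509
endloop
endfacet
facet normal -0.015 -0.361 -0.932
outer loop
vertex 0.363 -1.929 -2.841
vertex 0.326 -1.128 -3.151
vertex 1.088 -1.503 -3.018
endloop
endfacet
facet normal 0.500 -0.587 0.637
outer loop
vertex 0.363 -1.929 -2.841
vertex 1.088 -1.503 -3.018
vertex 0.354 -0.492 -1.509
endloop
endfacet
facet normal 0.038 -0.100 0.994
outer loop
vertex 2.859 -2.793 3.136
vertex 3.041 -3.716 3.036
vertex 3.754 -3.095 3.071
endloop
endfacet
facet normal 0.245 0.554 0.796
outer loop
vertex 2.859 -2.793 3.136
vertex 3.754 -3.095 3.071
vertex 3.483 -2.314 2.611
endloop
endfacet
facet normal -0.291 0.853 0.433
outer loop
vertex 2.859 -2.793 3.136
vertex 3.483 -2.314 2.611
vertex 2.603 -2.452 2.291
endloop
endfacet
facet normal -0.829 0.384 0.406
outer loop
vertex 2.859 -2.793 3.136
vertex 2.603 -2.452 2.291
vertex 2.33 -3.319 2.554
endloop
endfacet
facet normal -0.625 -0.205 0.753
outer loop
vertex 2.859 -2.793 3.136
vertex 2.33 -3.319 2.554
vertex 3.041 -3.716 3.036
endloop
endfacet
facet normal 0.800 0.485 0.352
outer loop
vertex 3.483 -2.314 2.611
vertex 3.754 -3.095 3.071
vertex 4.05 -2.941 2.186
endloop
endfacet
facet normal 0.466 -0.573 0.674
outer loop
vertex 3.754 -3.095 3.071
vertex 3.041 -3.716 3.036
vertex 3.777 -3.808 2.449
endloop
endfacet
facet normal -0.607 -0.742 0.285
outer loop
vertex 3.041 -3.716 3.036
vertex 2.33 -3.319 2.554
vertex 2.897 -3.946 2.129
endloop
endfacet
facet normal -0.937 0.211 -0.277
outer loop
vertex 2.33 -3.319 2.554
vertex 2.603 -2.452 2.291
vertex 2.626 -3.165 1.669
endloop
endfacet
facet normal -0.066 0.970 -0.235
outer loop
vertex 2.603 -2.452 2.291
vertex 3.483 -2.314 2.611
vertex 3.339 -2.544 1.704
endloop
endfacet
facet normal 0.829 -0.384 -0.406
outer loop
vertex 3.521 -3.467 1.604
vertex 4.05 -2.941 2.186
vertex 3.777 -3.808 2.449
endloop
endfacet
facet normal 0.291 -0.853 -0.433
outer loop
vertex 3.521 -3.467 1.604
vertex 3.777 -3.808 2.449
vertex 2.897 -3.946 2.129
endloop
endfacet
facet normal -0.245 -0.554 -0.796
outer loop
vertex 3.521 -3.467 1.604
vertex 2.897 -3.946 2.129
vertex 2.626 -3.165 1.669
endloop
endfacet
facet normal -0.038 0.100 -0.994
outer loop
vertex 3.521 -3.467 1.604
vertex 2.626 -3.165 1.669
vertex 3.339 -2.544 1.704
endloop
endfacet
facet normal 0.625 0.205 -0.753
outer loop
vertex 3.521 -3.467 1.604
vertex 3.339 -2.544 1.704
vertex 4.05 -2.941 2.186
endloop
endfacet
facet normal 0.937 -0.211 0.277
outer loop
vertex 3.777 -3.808 2.449
vertex 4.05 -2.941 2.186
vertex 3.754 -3.095 3.071
endloop
endfacet
facet normal 0.066 -0.970 0.235
outer loop
vertex 2.897 -3.946 2.129
vertex 3.777 -3.808 2.449
vertex 3.041 -3.716 3.036
endloop
endfacet
facet normal -0.800 -0.485 -0.352
outer loop
vertex 2.626 -3.165 1.669
vertex 2.897 -3.946 2.129
vertex 2.33 -3.319 2.554
endloop
endfacet
facet normal -0.466 0.573 -0.674
outer loop
vertex 3.339 -2.544 1.704
vertex 2.626 -3.165 1.669
vertex 2.603 -2.452 2.291
endloop
endfacet
facet normal 0.607 0.742 -0.285
outer loop
vertex 4.05 -2.941 2.186
vertex 3.339 -2.544 1.704
vertex 3.483 -2.314 2.611
endloop
endfacet

endsolid


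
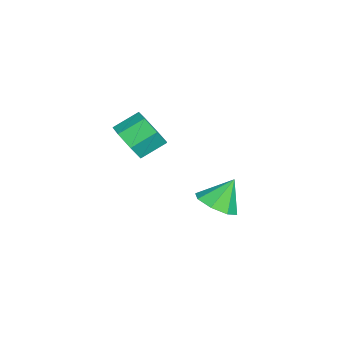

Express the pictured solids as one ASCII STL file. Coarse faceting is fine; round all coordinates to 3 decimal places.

solid 
facet normal 0.346 -0.786 -0.513
outer loop
vertex 1.566 -0.805 1.731
vertex 1.098 -0.469 0.901
vertex 2.034 -0.267 1.222
endloop
endfacet
facet normal 0.772 -0.073 0.632
outer loop
vertex 1.566 -0.805 1.731
vertex 2.034 -0.267 1.222
vertex 1.11 0.233 2.408
endloop
endfacet
facet normal 0.772 -0.073 0.632
outer loop
vertex 1.11 0.233 2.408
vertex 2.034 -0.267 1.222
vertex 1.578 0.771 1.899
endloop
endfacet
facet normal -0.345 0.786 0.513
outer loop
vertex 1.11 0.233 2.408
vertex 1.578 0.771 1.899
vertex 0.642 0.569 1.579
endloop
endfacet
facet normal 0.346 -0.786 -0.513
outer loop
vertex 2.034 -0.267 1.222
vertex 1.098 -0.469 0.901
vertex 1.798 0.119 0.472
endloop
endfacet
facet normal 0.899 0.434 -0.060
outer loop
vertex 2.034 -0.267 1.222
vertex 1.798 0.119 0.472
vertex 1.578 0.771 1.899
endloop
endfacet
facet normal 0.899 0.434 -0.060
outer loop
vertex 1.578 0.771 1.899
vertex 1.798 0.119 0.472
vertex 1.342 1.157 1.149
endloop
endfacet
facet normal -0.345 0.786 0.513
outer loop
vertex 1.578 0.771 1.899
vertex 1.342 1.157 1.149
vertex 0.642 0.569 1.579
endloop
endfacet
facet normal 0.345 -0.786 -0.513
outer loop
vertex 1.798 0.119 0.472
vertex 1.098 -0.469 0.901
vertex 1.034 0.062 0.045
endloop
endfacet
facet normal 0.349 0.615 -0.707
outer loop
vertex 1.798 0.119 0.472
vertex 1.034 0.062 0.045
vertex 1.342 1.157 1.149
endloop
endfacet
facet normal 0.349 0.615 -0.707
outer loop
vertex 1.342 1.157 1.149
vertex 1.034 0.062 0.045
vertex 0.578 1.1 0.722
endloop
endfacet
facet normal -0.345 0.786 0.513
outer loop
vertex 1.342 1.157 1.149
vertex 0.578 1.1 0.722
vertex 0.642 0.569 1.579
endloop
endfacet
facet normal 0.345 -0.786 -0.513
outer loop
vertex 1.034 0.062 0.045
vertex 1.098 -0.469 0.901
vertex 0.319 -0.394 0.263
endloop
endfacet
facet normal -0.463 0.333 -0.822
outer loop
vertex 1.034 0.062 0.045
vertex 0.319 -0.394 0.263
vertex 0.578 1.1 0.722
endloop
endfacet
facet normal -0.463 0.333 -0.822
outer loop
vertex 0.578 1.1 0.722
vertex 0.319 -0.394 0.263
vertex -0.137 0.643 0.94
endloop
endfacet
facet normal -0.346 0.786 0.513
outer loop
vertex 0.578 1.1 0.722
vertex -0.137 0.643 0.94
vertex 0.642 0.569 1.579
endloop
endfacet
facet normal 0.345 -0.786 -0.513
outer loop
vertex 0.319 -0.394 0.263
vertex 1.098 -0.469 0.901
vertex 0.19 -0.907 0.962
endloop
endfacet
facet normal -0.927 -0.200 -0.318
outer loop
vertex 0.319 -0.394 0.263
vertex 0.19 -0.907 0.962
vertex -0.137 0.643 0.94
endloop
endfacet
facet normal -0.927 -0.200 -0.318
outer loop
vertex -0.137 0.643 0.94
vertex 0.19 -0.907 0.962
vertex -0.266 0.13 1.639
endloop
endfacet
facet normal -0.346 0.786 0.513
outer loop
vertex -0.137 0.643 0.94
vertex -0.266 0.13 1.639
vertex 0.642 0.569 1.579
endloop
endfacet
facet normal 0.345 -0.786 -0.513
outer loop
vertex 0.19 -0.907 0.962
vertex 1.098 -0.469 0.901
vertex 0.745 -1.09 1.615
endloop
endfacet
facet normal -0.693 -0.582 0.426
outer loop
vertex 0.19 -0.907 0.962
vertex 0.745 -1.09 1.615
vertex -0.266 0.13 1.639
endloop
endfacet
facet normal -0.693 -0.582 0.426
outer loop
vertex -0.266 0.13 1.639
vertex 0.745 -1.09 1.615
vertex 0.289 -0.052 2.293
endloop
endfacet
facet normal -0.346 0.786 0.512
outer loop
vertex -0.266 0.13 1.639
vertex 0.289 -0.052 2.293
vertex 0.642 0.569 1.579
endloop
endfacet
facet normal 0.345 -0.786 -0.513
outer loop
vertex 0.745 -1.09 1.615
vertex 1.098 -0.469 0.901
vertex 1.566 -0.805 1.731
endloop
endfacet
facet normal 0.063 -0.526 0.848
outer loop
vertex 0.745 -1.09 1.615
vertex 1.566 -0.805 1.731
vertex 0.289 -0.052 2.293
endloop
endfacet
facet normal 0.064 -0.525 0.848
outer loop
vertex 0.289 -0.052 2.293
vertex 1.566 -0.805 1.731
vertex 1.11 0.233 2.408
endloop
endfacet
facet normal -0.345 0.786 0.513
outer loop
vertex 0.289 -0.052 2.293
vertex 1.11 0.233 2.408
vertex 0.642 0.569 1.579
endloop
endfacet
facet normal 0.272 -0.480 -0.834
outer loop
vertex 0.126 3.613 -3.952
vertex -0.797 3.113 -3.965
vertex -0.435 4.014 -4.365
endloop
endfacet
facet normal 0.421 0.866 0.269
outer loop
vertex 0.126 3.613 -3.952
vertex -0.435 4.014 -4.365
vertex -1.223 3.867 -2.655
endloop
endfacet
facet normal 0.272 -0.480 -0.834
outer loop
vertex -0.435 4.014 -4.365
vertex -0.797 3.113 -3.965
vertex -1.208 3.887 -4.544
endloop
endfacet
facet normal -0.164 0.986 0.009
outer loop
vertex -0.435 4.014 -4.365
vertex -1.208 3.887 -4.544
vertex -1.223 3.867 -2.655
endloop
endfacet
facet normal 0.271 -0.480 -0.834
outer loop
vertex -1.208 3.887 -4.544
vertex -0.797 3.113 -3.965
vertex -1.741 3.307 -4.383
endloop
endfacet
facet normal -0.736 0.677 0.001
outer loop
vertex -1.208 3.887 -4.544
vertex -1.741 3.307 -4.383
vertex -1.223 3.867 -2.655
endloop
endfacet
facet normal 0.271 -0.480 -0.834
outer loop
vertex -1.741 3.307 -4.383
vertex -0.797 3.113 -3.965
vertex -1.721 2.613 -3.977
endloop
endfacet
facet normal -0.961 0.118 0.250
outer loop
vertex -1.741 3.307 -4.383
vertex -1.721 2.613 -3.977
vertex -1.223 3.867 -2.655
endloop
endfacet
facet normal 0.271 -0.481 -0.834
outer loop
vertex -1.721 2.613 -3.977
vertex -0.797 3.113 -3.965
vertex -1.16 2.213 -3.564
endloop
endfacet
facet normal -0.706 -0.362 0.609
outer loop
vertex -1.721 2.613 -3.977
vertex -1.16 2.213 -3.564
vertex -1.223 3.867 -2.655
endloop
endfacet
facet normal 0.270 -0.481 -0.834
outer loop
vertex -1.16 2.213 -3.564
vertex -0.797 3.113 -3.965
vertex -0.386 2.339 -3.386
endloop
endfacet
facet normal -0.121 -0.482 0.868
outer loop
vertex -1.16 2.213 -3.564
vertex -0.386 2.339 -3.386
vertex -1.223 3.867 -2.655
endloop
endfacet
facet normal 0.271 -0.480 -0.834
outer loop
vertex -0.386 2.339 -3.386
vertex -0.797 3.113 -3.965
vertex 0.146 2.919 -3.547
endloop
endfacet
facet normal 0.452 -0.171 0.876
outer loop
vertex -0.386 2.339 -3.386
vertex 0.146 2.919 -3.547
vertex -1.223 3.867 -2.655
endloop
endfacet
facet normal 0.271 -0.479 -0.835
outer loop
vertex 0.146 2.919 -3.547
vertex -0.797 3.113 -3.965
vertex 0.126 3.613 -3.952
endloop
endfacet
facet normal 0.676 0.386 0.628
outer loop
vertex 0.146 2.919 -3.547
vertex 0.126 3.613 -3.952
vertex -1.223 3.867 -2.655
endloop
endfacet

endsolid


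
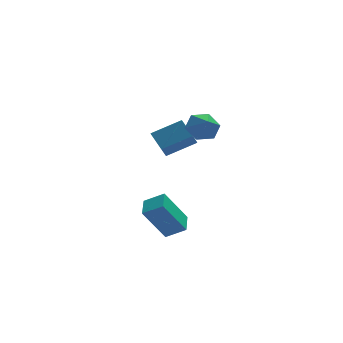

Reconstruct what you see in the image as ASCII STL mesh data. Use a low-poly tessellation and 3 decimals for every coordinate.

solid 
facet normal -0.361 -0.560 0.746
outer loop
vertex 1.125 2.355 0.278
vertex 0.839 3.407 0.929
vertex -0.459 2.385 -0.466
endloop
endfacet
facet normal 0.225 -0.828 -0.513
outer loop
vertex -0.079 2.973 -1.249
vertex 1.125 2.355 0.278
vertex -0.459 2.385 -0.466
endloop
endfacet
facet normal -0.362 -0.559 0.746
outer loop
vertex -0.459 2.385 -0.466
vertex 0.839 3.407 0.929
vertex -0.744 3.438 0.185
endloop
endfacet
facet normal -0.905 0.018 -0.425
outer loop
vertex -0.744 3.438 0.185
vertex -0.079 2.973 -1.249
vertex -0.459 2.385 -0.466
endloop
endfacet
facet normal 0.905 -0.018 0.426
outer loop
vertex 1.125 2.355 0.278
vertex 1.219 3.995 0.146
vertex 0.839 3.407 0.929
endloop
endfacet
facet normal 0.225 -0.829 -0.513
outer loop
vertex 1.504 2.942 -0.505
vertex 1.125 2.355 0.278
vertex -0.079 2.973 -1.249
endloop
endfacet
facet normal 0.905 -0.018 0.425
outer loop
vertex 1.504 2.942 -0.505
vertex 1.219 3.995 0.146
vertex 1.125 2.355 0.278
endloop
endfacet
facet normal -0.225 0.828 0.513
outer loop
vertex 0.839 3.407 0.929
vertex 1.219 3.995 0.146
vertex -0.744 3.438 0.185
endloop
endfacet
facet normal -0.905 0.017 -0.425
outer loop
vertex -0.365 4.025 -0.598
vertex -0.079 2.973 -1.249
vertex -0.744 3.438 0.185
endloop
endfacet
facet normal -0.225 0.829 0.512
outer loop
vertex -0.744 3.438 0.185
vertex 1.219 3.995 0.146
vertex -0.365 4.025 -0.598
endloop
endfacet
facet normal 0.361 0.560 -0.746
outer loop
vertex -0.365 4.025 -0.598
vertex 1.504 2.942 -0.505
vertex -0.079 2.973 -1.249
endloop
endfacet
facet normal 0.361 0.559 -0.746
outer loop
vertex 1.219 3.995 0.146
vertex 1.504 2.942 -0.505
vertex -0.365 4.025 -0.598
endloop
endfacet
facet normal -0.787 0.354 -0.505
outer loop
vertex -2.919 -3.56 -1.445
vertex -2.577 -2.494 -1.231
vertex -1.825 -3.569 -3.155
endloop
endfacet
facet normal -0.301 -0.935 -0.187
outer loop
vertex -0.943 -3.966 -2.589
vertex -2.919 -3.56 -1.445
vertex -1.825 -3.569 -3.155
endloop
endfacet
facet normal -0.787 0.355 -0.506
outer loop
vertex -1.825 -3.569 -3.155
vertex -2.577 -2.494 -1.231
vertex -1.482 -2.503 -2.941
endloop
endfacet
facet normal 0.539 -0.004 -0.842
outer loop
vertex -1.482 -2.503 -2.941
vertex -0.943 -3.966 -2.589
vertex -1.825 -3.569 -3.155
endloop
endfacet
facet normal -0.539 0.004 0.842
outer loop
vertex -2.919 -3.56 -1.445
vertex -1.695 -2.891 -0.665
vertex -2.577 -2.494 -1.231
endloop
endfacet
facet normal -0.301 -0.935 -0.188
outer loop
vertex -2.038 -3.957 -0.879
vertex -2.919 -3.56 -1.445
vertex -0.943 -3.966 -2.589
endloop
endfacet
facet normal -0.539 0.004 0.842
outer loop
vertex -2.038 -3.957 -0.879
vertex -1.695 -2.891 -0.665
vertex -2.919 -3.56 -1.445
endloop
endfacet
facet normal 0.301 0.935 0.188
outer loop
vertex -2.577 -2.494 -1.231
vertex -1.695 -2.891 -0.665
vertex -1.482 -2.503 -2.941
endloop
endfacet
facet normal 0.539 -0.004 -0.842
outer loop
vertex -0.601 -2.9 -2.375
vertex -0.943 -3.966 -2.589
vertex -1.482 -2.503 -2.941
endloop
endfacet
facet normal 0.301 0.935 0.188
outer loop
vertex -1.482 -2.503 -2.941
vertex -1.695 -2.891 -0.665
vertex -0.601 -2.9 -2.375
endloop
endfacet
facet normal 0.787 -0.354 0.506
outer loop
vertex -0.601 -2.9 -2.375
vertex -2.038 -3.957 -0.879
vertex -0.943 -3.966 -2.589
endloop
endfacet
facet normal 0.787 -0.355 0.505
outer loop
vertex -1.695 -2.891 -0.665
vertex -2.038 -3.957 -0.879
vertex -0.601 -2.9 -2.375
endloop
endfacet
facet normal -0.062 0.760 -0.647
outer loop
vertex 1.746 0.807 0.772
vertex 1.306 1.295 1.388
vertex 2.204 1.33 1.343
endloop
endfacet
facet normal 0.735 -0.678 0.031
outer loop
vertex 1.746 0.807 0.772
vertex 2.204 1.33 1.343
vertex 1.374 0.465 2.092
endloop
endfacet
facet normal -0.062 0.761 -0.646
outer loop
vertex 2.204 1.33 1.343
vertex 1.306 1.295 1.388
vertex 1.765 1.817 1.959
endloop
endfacet
facet normal 0.745 -0.151 0.650
outer loop
vertex 2.204 1.33 1.343
vertex 1.765 1.817 1.959
vertex 1.374 0.465 2.092
endloop
endfacet
facet normal -0.062 0.761 -0.646
outer loop
vertex 1.765 1.817 1.959
vertex 1.306 1.295 1.388
vertex 0.867 1.782 2.004
endloop
endfacet
facet normal 0.047 0.084 0.995
outer loop
vertex 1.765 1.817 1.959
vertex 0.867 1.782 2.004
vertex 1.374 0.465 2.092
endloop
endfacet
facet normal -0.063 0.761 -0.646
outer loop
vertex 0.867 1.782 2.004
vertex 1.306 1.295 1.388
vertex 0.408 1.259 1.433
endloop
endfacet
facet normal -0.662 -0.206 0.721
outer loop
vertex 0.867 1.782 2.004
vertex 0.408 1.259 1.433
vertex 1.374 0.465 2.092
endloop
endfacet
facet normal -0.063 0.761 -0.646
outer loop
vertex 0.408 1.259 1.433
vertex 1.306 1.295 1.388
vertex 0.847 0.772 0.817
endloop
endfacet
facet normal -0.672 -0.734 0.101
outer loop
vertex 0.408 1.259 1.433
vertex 0.847 0.772 0.817
vertex 1.374 0.465 2.092
endloop
endfacet
facet normal -0.062 0.760 -0.647
outer loop
vertex 0.847 0.772 0.817
vertex 1.306 1.295 1.388
vertex 1.746 0.807 0.772
endloop
endfacet
facet normal 0.026 -0.969 -0.244
outer loop
vertex 0.847 0.772 0.817
vertex 1.746 0.807 0.772
vertex 1.374 0.465 2.092
endloop
endfacet

endsolid


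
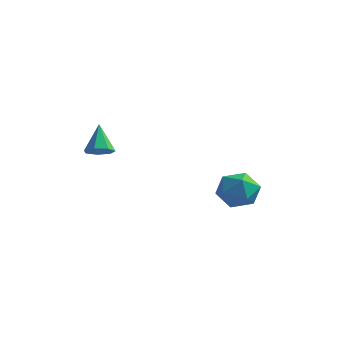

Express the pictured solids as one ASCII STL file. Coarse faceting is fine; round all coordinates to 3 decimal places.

solid 
facet normal 0.337 -0.439 -0.833
outer loop
vertex -2.593 -2.344 2.962
vertex -3.149 -2.198 2.66
vertex -2.603 -1.847 2.696
endloop
endfacet
facet normal 0.753 0.322 0.574
outer loop
vertex -2.593 -2.344 2.962
vertex -2.603 -1.847 2.696
vertex -3.651 -1.542 3.9
endloop
endfacet
facet normal 0.338 -0.440 -0.832
outer loop
vertex -2.603 -1.847 2.696
vertex -3.149 -2.198 2.66
vertex -3.024 -1.614 2.402
endloop
endfacet
facet normal 0.410 0.903 0.128
outer loop
vertex -2.603 -1.847 2.696
vertex -3.024 -1.614 2.402
vertex -3.651 -1.542 3.9
endloop
endfacet
facet normal 0.337 -0.440 -0.832
outer loop
vertex -3.024 -1.614 2.402
vertex -3.149 -2.198 2.66
vertex -3.54 -1.82 2.302
endloop
endfacet
facet normal -0.333 0.925 -0.184
outer loop
vertex -3.024 -1.614 2.402
vertex -3.54 -1.82 2.302
vertex -3.651 -1.542 3.9
endloop
endfacet
facet normal 0.336 -0.440 -0.832
outer loop
vertex -3.54 -1.82 2.302
vertex -3.149 -2.198 2.66
vertex -3.761 -2.31 2.472
endloop
endfacet
facet normal -0.920 0.370 -0.128
outer loop
vertex -3.54 -1.82 2.302
vertex -3.761 -2.31 2.472
vertex -3.651 -1.542 3.9
endloop
endfacet
facet normal 0.336 -0.440 -0.833
outer loop
vertex -3.761 -2.31 2.472
vertex -3.149 -2.198 2.66
vertex -3.522 -2.716 2.783
endloop
endfacet
facet normal -0.906 -0.340 0.253
outer loop
vertex -3.761 -2.31 2.472
vertex -3.522 -2.716 2.783
vertex -3.651 -1.542 3.9
endloop
endfacet
facet normal 0.336 -0.440 -0.833
outer loop
vertex -3.522 -2.716 2.783
vertex -3.149 -2.198 2.66
vertex -3.002 -2.731 3.001
endloop
endfacet
facet normal -0.302 -0.674 0.674
outer loop
vertex -3.522 -2.716 2.783
vertex -3.002 -2.731 3.001
vertex -3.651 -1.542 3.9
endloop
endfacet
facet normal 0.337 -0.440 -0.833
outer loop
vertex -3.002 -2.731 3.001
vertex -3.149 -2.198 2.66
vertex -2.593 -2.344 2.962
endloop
endfacet
facet normal 0.436 -0.379 0.816
outer loop
vertex -3.002 -2.731 3.001
vertex -2.593 -2.344 2.962
vertex -3.651 -1.542 3.9
endloop
endfacet
facet normal -0.058 -0.054 0.997
outer loop
vertex 0.04 3.761 0.358
vertex -0.566 2.906 0.277
vertex 0.479 2.806 0.332
endloop
endfacet
facet normal 0.562 0.237 0.792
outer loop
vertex 0.04 3.761 0.358
vertex 0.479 2.806 0.332
vertex 0.91 3.597 -0.21
endloop
endfacet
facet normal 0.416 0.816 0.402
outer loop
vertex 0.04 3.761 0.358
vertex 0.91 3.597 -0.21
vertex 0.131 4.186 -0.599
endloop
endfacet
facet normal -0.294 0.884 0.364
outer loop
vertex 0.04 3.761 0.358
vertex 0.131 4.186 -0.599
vertex -0.781 3.759 -0.299
endloop
endfacet
facet normal -0.587 0.346 0.732
outer loop
vertex 0.04 3.761 0.358
vertex -0.781 3.759 -0.299
vertex -0.566 2.906 0.277
endloop
endfacet
facet normal 0.898 -0.233 0.374
outer loop
vertex 0.91 3.597 -0.21
vertex 0.479 2.806 0.332
vertex 0.841 2.641 -0.641
endloop
endfacet
facet normal -0.104 -0.703 0.704
outer loop
vertex 0.479 2.806 0.332
vertex -0.566 2.906 0.277
vertex -0.071 2.214 -0.341
endloop
endfacet
facet normal -0.959 -0.055 0.276
outer loop
vertex -0.566 2.906 0.277
vertex -0.781 3.759 -0.299
vertex -0.85 2.803 -0.73
endloop
endfacet
facet normal -0.486 0.814 -0.319
outer loop
vertex -0.781 3.759 -0.299
vertex 0.131 4.186 -0.599
vertex -0.419 3.594 -1.272
endloop
endfacet
facet normal 0.661 0.704 -0.259
outer loop
vertex 0.131 4.186 -0.599
vertex 0.91 3.597 -0.21
vertex 0.626 3.494 -1.217
endloop
endfacet
facet normal 0.294 -0.884 -0.364
outer loop
vertex 0.02 2.639 -1.298
vertex 0.841 2.641 -0.641
vertex -0.071 2.214 -0.341
endloop
endfacet
facet normal -0.416 -0.816 -0.402
outer loop
vertex 0.02 2.639 -1.298
vertex -0.071 2.214 -0.341
vertex -0.85 2.803 -0.73
endloop
endfacet
facet normal -0.562 -0.237 -0.792
outer loop
vertex 0.02 2.639 -1.298
vertex -0.85 2.803 -0.73
vertex -0.419 3.594 -1.272
endloop
endfacet
facet normal 0.058 0.054 -0.997
outer loop
vertex 0.02 2.639 -1.298
vertex -0.419 3.594 -1.272
vertex 0.626 3.494 -1.217
endloop
endfacet
facet normal 0.587 -0.346 -0.732
outer loop
vertex 0.02 2.639 -1.298
vertex 0.626 3.494 -1.217
vertex 0.841 2.641 -0.641
endloop
endfacet
facet normal 0.486 -0.814 0.319
outer loop
vertex -0.071 2.214 -0.341
vertex 0.841 2.641 -0.641
vertex 0.479 2.806 0.332
endloop
endfacet
facet normal -0.661 -0.704 0.259
outer loop
vertex -0.85 2.803 -0.73
vertex -0.071 2.214 -0.341
vertex -0.566 2.906 0.277
endloop
endfacet
facet normal -0.898 0.233 -0.374
outer loop
vertex -0.419 3.594 -1.272
vertex -0.85 2.803 -0.73
vertex -0.781 3.759 -0.299
endloop
endfacet
facet normal 0.104 0.703 -0.704
outer loop
vertex 0.626 3.494 -1.217
vertex -0.419 3.594 -1.272
vertex 0.131 4.186 -0.599
endloop
endfacet
facet normal 0.959 0.055 -0.276
outer loop
vertex 0.841 2.641 -0.641
vertex 0.626 3.494 -1.217
vertex 0.91 3.597 -0.21
endloop
endfacet

endsolid


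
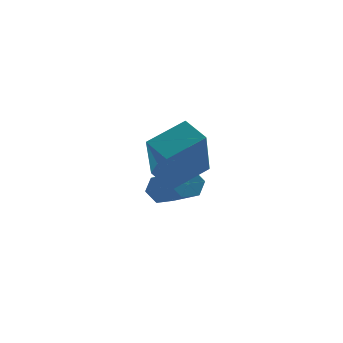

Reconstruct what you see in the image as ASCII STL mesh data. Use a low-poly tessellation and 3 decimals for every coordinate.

solid 
facet normal -0.581 0.702 0.412
outer loop
vertex -0.636 0.102 -0.429
vertex 0.505 0.73 0.111
vertex -0.451 1.309 -2.223
endloop
endfacet
facet normal -0.809 -0.445 -0.383
outer loop
vertex 0.095 0.65 -2.611
vertex -0.636 0.102 -0.429
vertex -0.451 1.309 -2.223
endloop
endfacet
facet normal -0.581 0.702 0.412
outer loop
vertex -0.451 1.309 -2.223
vertex 0.505 0.73 0.111
vertex 0.69 1.937 -1.683
endloop
endfacet
facet normal 0.085 0.557 -0.826
outer loop
vertex 0.69 1.937 -1.683
vertex 0.095 0.65 -2.611
vertex -0.451 1.309 -2.223
endloop
endfacet
facet normal -0.085 -0.557 0.826
outer loop
vertex -0.636 0.102 -0.429
vertex 1.051 0.071 -0.277
vertex 0.505 0.73 0.111
endloop
endfacet
facet normal -0.809 -0.445 -0.383
outer loop
vertex -0.09 -0.557 -0.817
vertex -0.636 0.102 -0.429
vertex 0.095 0.65 -2.611
endloop
endfacet
facet normal -0.085 -0.557 0.826
outer loop
vertex -0.09 -0.557 -0.817
vertex 1.051 0.071 -0.277
vertex -0.636 0.102 -0.429
endloop
endfacet
facet normal 0.809 0.445 0.383
outer loop
vertex 0.505 0.73 0.111
vertex 1.051 0.071 -0.277
vertex 0.69 1.937 -1.683
endloop
endfacet
facet normal 0.085 0.557 -0.826
outer loop
vertex 1.236 1.278 -2.071
vertex 0.095 0.65 -2.611
vertex 0.69 1.937 -1.683
endloop
endfacet
facet normal 0.809 0.445 0.383
outer loop
vertex 0.69 1.937 -1.683
vertex 1.051 0.071 -0.277
vertex 1.236 1.278 -2.071
endloop
endfacet
facet normal 0.581 -0.702 -0.412
outer loop
vertex 1.236 1.278 -2.071
vertex -0.09 -0.557 -0.817
vertex 0.095 0.65 -2.611
endloop
endfacet
facet normal 0.581 -0.702 -0.412
outer loop
vertex 1.051 0.071 -0.277
vertex -0.09 -0.557 -0.817
vertex 1.236 1.278 -2.071
endloop
endfacet
facet normal -0.344 0.798 -0.495
outer loop
vertex 0.324 3.879 -4.627
vertex -0.014 4.007 -4.186
vertex 0.515 4.219 -4.212
endloop
endfacet
facet normal 0.877 0.084 -0.473
outer loop
vertex 0.324 3.879 -4.627
vertex 0.515 4.219 -4.212
vertex 1.012 2.284 -3.635
endloop
endfacet
facet normal 0.878 0.085 -0.471
outer loop
vertex 1.012 2.284 -3.635
vertex 0.515 4.219 -4.212
vertex 1.202 2.625 -3.219
endloop
endfacet
facet normal 0.344 -0.797 0.497
outer loop
vertex 1.012 2.284 -3.635
vertex 1.202 2.625 -3.219
vertex 0.674 2.413 -3.194
endloop
endfacet
facet normal -0.344 0.797 -0.497
outer loop
vertex 0.515 4.219 -4.212
vertex -0.014 4.007 -4.186
vertex 0.177 4.348 -3.771
endloop
endfacet
facet normal 0.729 0.560 0.395
outer loop
vertex 0.515 4.219 -4.212
vertex 0.177 4.348 -3.771
vertex 1.202 2.625 -3.219
endloop
endfacet
facet normal 0.729 0.560 0.394
outer loop
vertex 1.202 2.625 -3.219
vertex 0.177 4.348 -3.771
vertex 0.865 2.754 -2.779
endloop
endfacet
facet normal 0.344 -0.797 0.497
outer loop
vertex 1.202 2.625 -3.219
vertex 0.865 2.754 -2.779
vertex 0.674 2.413 -3.194
endloop
endfacet
facet normal -0.344 0.797 -0.497
outer loop
vertex 0.177 4.348 -3.771
vertex -0.014 4.007 -4.186
vertex -0.352 4.136 -3.745
endloop
endfacet
facet normal -0.148 0.476 0.867
outer loop
vertex 0.177 4.348 -3.771
vertex -0.352 4.136 -3.745
vertex 0.865 2.754 -2.779
endloop
endfacet
facet normal -0.149 0.475 0.867
outer loop
vertex 0.865 2.754 -2.779
vertex -0.352 4.136 -3.745
vertex 0.336 2.541 -2.753
endloop
endfacet
facet normal 0.345 -0.797 0.496
outer loop
vertex 0.865 2.754 -2.779
vertex 0.336 2.541 -2.753
vertex 0.674 2.413 -3.194
endloop
endfacet
facet normal -0.344 0.797 -0.497
outer loop
vertex -0.352 4.136 -3.745
vertex -0.014 4.007 -4.186
vertex -0.542 3.795 -4.161
endloop
endfacet
facet normal -0.878 -0.086 0.471
outer loop
vertex -0.352 4.136 -3.745
vertex -0.542 3.795 -4.161
vertex 0.336 2.541 -2.753
endloop
endfacet
facet normal -0.877 -0.084 0.472
outer loop
vertex 0.336 2.541 -2.753
vertex -0.542 3.795 -4.161
vertex 0.145 2.201 -3.168
endloop
endfacet
facet normal 0.344 -0.798 0.495
outer loop
vertex 0.336 2.541 -2.753
vertex 0.145 2.201 -3.168
vertex 0.674 2.413 -3.194
endloop
endfacet
facet normal -0.344 0.797 -0.497
outer loop
vertex -0.542 3.795 -4.161
vertex -0.014 4.007 -4.186
vertex -0.205 3.666 -4.601
endloop
endfacet
facet normal -0.729 -0.560 -0.394
outer loop
vertex -0.542 3.795 -4.161
vertex -0.205 3.666 -4.601
vertex 0.145 2.201 -3.168
endloop
endfacet
facet normal -0.729 -0.560 -0.395
outer loop
vertex 0.145 2.201 -3.168
vertex -0.205 3.666 -4.601
vertex 0.483 2.072 -3.609
endloop
endfacet
facet normal 0.344 -0.797 0.497
outer loop
vertex 0.145 2.201 -3.168
vertex 0.483 2.072 -3.609
vertex 0.674 2.413 -3.194
endloop
endfacet
facet normal -0.345 0.797 -0.496
outer loop
vertex -0.205 3.666 -4.601
vertex -0.014 4.007 -4.186
vertex 0.324 3.879 -4.627
endloop
endfacet
facet normal 0.149 -0.475 -0.867
outer loop
vertex -0.205 3.666 -4.601
vertex 0.324 3.879 -4.627
vertex 0.483 2.072 -3.609
endloop
endfacet
facet normal 0.148 -0.476 -0.867
outer loop
vertex 0.483 2.072 -3.609
vertex 0.324 3.879 -4.627
vertex 1.012 2.284 -3.635
endloop
endfacet
facet normal 0.344 -0.797 0.497
outer loop
vertex 0.483 2.072 -3.609
vertex 1.012 2.284 -3.635
vertex 0.674 2.413 -3.194
endloop
endfacet

endsolid


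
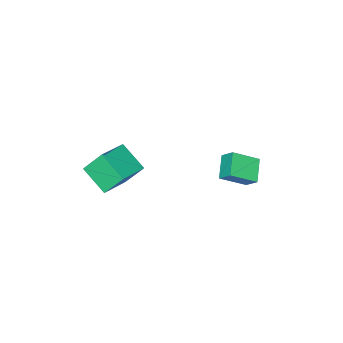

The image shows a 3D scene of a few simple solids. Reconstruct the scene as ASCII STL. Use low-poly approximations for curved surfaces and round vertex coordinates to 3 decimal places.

solid 
facet normal -0.370 0.483 0.794
outer loop
vertex 2.133 -0.388 0.414
vertex 3.988 -0.109 1.108
vertex 2.239 1.211 -0.51
endloop
endfacet
facet normal -0.928 -0.139 -0.347
outer loop
vertex 2.852 0.409 -1.828
vertex 2.133 -0.388 0.414
vertex 2.239 1.211 -0.51
endloop
endfacet
facet normal -0.370 0.483 0.794
outer loop
vertex 2.239 1.211 -0.51
vertex 3.988 -0.109 1.108
vertex 4.094 1.49 0.184
endloop
endfacet
facet normal 0.057 0.864 -0.500
outer loop
vertex 4.094 1.49 0.184
vertex 2.852 0.409 -1.828
vertex 2.239 1.211 -0.51
endloop
endfacet
facet normal -0.057 -0.864 0.500
outer loop
vertex 2.133 -0.388 0.414
vertex 4.601 -0.911 -0.21
vertex 3.988 -0.109 1.108
endloop
endfacet
facet normal -0.928 -0.139 -0.347
outer loop
vertex 2.746 -1.19 -0.904
vertex 2.133 -0.388 0.414
vertex 2.852 0.409 -1.828
endloop
endfacet
facet normal -0.057 -0.864 0.500
outer loop
vertex 2.746 -1.19 -0.904
vertex 4.601 -0.911 -0.21
vertex 2.133 -0.388 0.414
endloop
endfacet
facet normal 0.928 0.139 0.347
outer loop
vertex 3.988 -0.109 1.108
vertex 4.601 -0.911 -0.21
vertex 4.094 1.49 0.184
endloop
endfacet
facet normal 0.057 0.864 -0.500
outer loop
vertex 4.707 0.688 -1.134
vertex 2.852 0.409 -1.828
vertex 4.094 1.49 0.184
endloop
endfacet
facet normal 0.928 0.139 0.347
outer loop
vertex 4.094 1.49 0.184
vertex 4.601 -0.911 -0.21
vertex 4.707 0.688 -1.134
endloop
endfacet
facet normal 0.370 -0.483 -0.794
outer loop
vertex 4.707 0.688 -1.134
vertex 2.746 -1.19 -0.904
vertex 2.852 0.409 -1.828
endloop
endfacet
facet normal 0.370 -0.483 -0.794
outer loop
vertex 4.601 -0.911 -0.21
vertex 2.746 -1.19 -0.904
vertex 4.707 0.688 -1.134
endloop
endfacet
facet normal -0.688 0.503 -0.524
outer loop
vertex -4.181 3.766 -2.879
vertex -3.079 4.542 -3.582
vertex -4.145 3.033 -3.63
endloop
endfacet
facet normal -0.725 -0.510 0.463
outer loop
vertex -2.921 2.138 -2.698
vertex -4.181 3.766 -2.879
vertex -4.145 3.033 -3.63
endloop
endfacet
facet normal -0.688 0.503 -0.524
outer loop
vertex -4.145 3.033 -3.63
vertex -3.079 4.542 -3.582
vertex -3.043 3.809 -4.333
endloop
endfacet
facet normal 0.035 -0.698 -0.716
outer loop
vertex -3.043 3.809 -4.333
vertex -2.921 2.138 -2.698
vertex -4.145 3.033 -3.63
endloop
endfacet
facet normal -0.035 0.698 0.716
outer loop
vertex -4.181 3.766 -2.879
vertex -1.855 3.647 -2.65
vertex -3.079 4.542 -3.582
endloop
endfacet
facet normal -0.725 -0.510 0.463
outer loop
vertex -2.957 2.871 -1.947
vertex -4.181 3.766 -2.879
vertex -2.921 2.138 -2.698
endloop
endfacet
facet normal -0.035 0.698 0.716
outer loop
vertex -2.957 2.871 -1.947
vertex -1.855 3.647 -2.65
vertex -4.181 3.766 -2.879
endloop
endfacet
facet normal 0.725 0.510 -0.463
outer loop
vertex -3.079 4.542 -3.582
vertex -1.855 3.647 -2.65
vertex -3.043 3.809 -4.333
endloop
endfacet
facet normal 0.035 -0.698 -0.716
outer loop
vertex -1.819 2.914 -3.401
vertex -2.921 2.138 -2.698
vertex -3.043 3.809 -4.333
endloop
endfacet
facet normal 0.725 0.510 -0.463
outer loop
vertex -3.043 3.809 -4.333
vertex -1.855 3.647 -2.65
vertex -1.819 2.914 -3.401
endloop
endfacet
facet normal 0.688 -0.503 0.524
outer loop
vertex -1.819 2.914 -3.401
vertex -2.957 2.871 -1.947
vertex -2.921 2.138 -2.698
endloop
endfacet
facet normal 0.688 -0.503 0.524
outer loop
vertex -1.855 3.647 -2.65
vertex -2.957 2.871 -1.947
vertex -1.819 2.914 -3.401
endloop
endfacet

endsolid


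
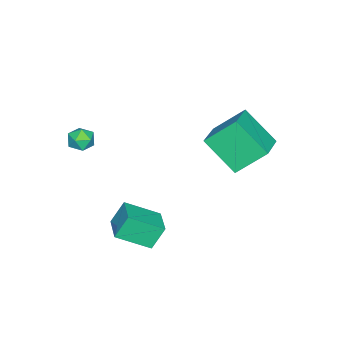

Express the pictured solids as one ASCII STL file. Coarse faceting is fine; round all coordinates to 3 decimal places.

solid 
facet normal -0.397 0.327 0.858
outer loop
vertex 2.119 -0.477 -1.865
vertex 3.293 0.303 -1.619
vertex 1.395 0.882 -2.717
endloop
endfacet
facet normal -0.821 -0.545 -0.172
outer loop
vertex 1.887 0.477 -3.781
vertex 2.119 -0.477 -1.865
vertex 1.395 0.882 -2.717
endloop
endfacet
facet normal -0.396 0.327 0.858
outer loop
vertex 1.395 0.882 -2.717
vertex 3.293 0.303 -1.619
vertex 2.569 1.662 -2.472
endloop
endfacet
facet normal -0.412 0.772 -0.484
outer loop
vertex 2.569 1.662 -2.472
vertex 1.887 0.477 -3.781
vertex 1.395 0.882 -2.717
endloop
endfacet
facet normal 0.412 -0.772 0.484
outer loop
vertex 2.119 -0.477 -1.865
vertex 3.785 -0.102 -2.683
vertex 3.293 0.303 -1.619
endloop
endfacet
facet normal -0.821 -0.545 -0.172
outer loop
vertex 2.611 -0.882 -2.928
vertex 2.119 -0.477 -1.865
vertex 1.887 0.477 -3.781
endloop
endfacet
facet normal 0.412 -0.772 0.485
outer loop
vertex 2.611 -0.882 -2.928
vertex 3.785 -0.102 -2.683
vertex 2.119 -0.477 -1.865
endloop
endfacet
facet normal 0.821 0.545 0.172
outer loop
vertex 3.293 0.303 -1.619
vertex 3.785 -0.102 -2.683
vertex 2.569 1.662 -2.472
endloop
endfacet
facet normal -0.411 0.772 -0.485
outer loop
vertex 3.061 1.257 -3.535
vertex 1.887 0.477 -3.781
vertex 2.569 1.662 -2.472
endloop
endfacet
facet normal 0.821 0.545 0.172
outer loop
vertex 2.569 1.662 -2.472
vertex 3.785 -0.102 -2.683
vertex 3.061 1.257 -3.535
endloop
endfacet
facet normal 0.397 -0.327 -0.858
outer loop
vertex 3.061 1.257 -3.535
vertex 2.611 -0.882 -2.928
vertex 1.887 0.477 -3.781
endloop
endfacet
facet normal 0.396 -0.327 -0.858
outer loop
vertex 3.785 -0.102 -2.683
vertex 2.611 -0.882 -2.928
vertex 3.061 1.257 -3.535
endloop
endfacet
facet normal -0.935 -0.165 -0.315
outer loop
vertex -3.064 2.81 1.548
vertex -2.86 4.368 0.124
vertex -2.431 1.593 0.307
endloop
endfacet
facet normal -0.096 -0.735 0.672
outer loop
vertex -0.74 1.892 0.876
vertex -3.064 2.81 1.548
vertex -2.431 1.593 0.307
endloop
endfacet
facet normal -0.935 -0.165 -0.314
outer loop
vertex -2.431 1.593 0.307
vertex -2.86 4.368 0.124
vertex -2.228 3.15 -1.117
endloop
endfacet
facet normal 0.342 -0.658 -0.671
outer loop
vertex -2.228 3.15 -1.117
vertex -0.74 1.892 0.876
vertex -2.431 1.593 0.307
endloop
endfacet
facet normal -0.342 0.658 0.671
outer loop
vertex -3.064 2.81 1.548
vertex -1.169 4.667 0.693
vertex -2.86 4.368 0.124
endloop
endfacet
facet normal -0.096 -0.734 0.672
outer loop
vertex -1.372 3.11 2.117
vertex -3.064 2.81 1.548
vertex -0.74 1.892 0.876
endloop
endfacet
facet normal -0.342 0.658 0.671
outer loop
vertex -1.372 3.11 2.117
vertex -1.169 4.667 0.693
vertex -3.064 2.81 1.548
endloop
endfacet
facet normal 0.096 0.734 -0.672
outer loop
vertex -2.86 4.368 0.124
vertex -1.169 4.667 0.693
vertex -2.228 3.15 -1.117
endloop
endfacet
facet normal 0.342 -0.658 -0.671
outer loop
vertex -0.536 3.45 -0.548
vertex -0.74 1.892 0.876
vertex -2.228 3.15 -1.117
endloop
endfacet
facet normal 0.096 0.735 -0.672
outer loop
vertex -2.228 3.15 -1.117
vertex -1.169 4.667 0.693
vertex -0.536 3.45 -0.548
endloop
endfacet
facet normal 0.935 0.165 0.314
outer loop
vertex -0.536 3.45 -0.548
vertex -1.372 3.11 2.117
vertex -0.74 1.892 0.876
endloop
endfacet
facet normal 0.935 0.166 0.314
outer loop
vertex -1.169 4.667 0.693
vertex -1.372 3.11 2.117
vertex -0.536 3.45 -0.548
endloop
endfacet
facet normal -0.992 0.001 0.129
outer loop
vertex 2.593 -1.896 2.271
vertex 2.667 -2.197 2.844
vertex 2.664 -1.545 2.816
endloop
endfacet
facet normal -0.785 0.562 -0.260
outer loop
vertex 2.593 -1.896 2.271
vertex 2.664 -1.545 2.816
vertex 2.973 -1.366 2.27
endloop
endfacet
facet normal -0.445 0.317 -0.838
outer loop
vertex 2.593 -1.896 2.271
vertex 2.973 -1.366 2.27
vertex 3.167 -1.907 1.962
endloop
endfacet
facet normal -0.441 -0.395 -0.806
outer loop
vertex 2.593 -1.896 2.271
vertex 3.167 -1.907 1.962
vertex 2.978 -2.42 2.317
endloop
endfacet
facet normal -0.779 -0.591 -0.210
outer loop
vertex 2.593 -1.896 2.271
vertex 2.978 -2.42 2.317
vertex 2.667 -2.197 2.844
endloop
endfacet
facet normal -0.317 0.940 0.128
outer loop
vertex 2.973 -1.366 2.27
vertex 2.664 -1.545 2.816
vertex 3.282 -1.34 2.843
endloop
endfacet
facet normal -0.653 0.030 0.757
outer loop
vertex 2.664 -1.545 2.816
vertex 2.667 -2.197 2.844
vertex 3.093 -1.853 3.198
endloop
endfacet
facet normal -0.310 -0.927 0.209
outer loop
vertex 2.667 -2.197 2.844
vertex 2.978 -2.42 2.317
vertex 3.287 -2.394 2.89
endloop
endfacet
facet normal 0.235 -0.610 -0.756
outer loop
vertex 2.978 -2.42 2.317
vertex 3.167 -1.907 1.962
vertex 3.596 -2.215 2.344
endloop
endfacet
facet normal 0.232 0.543 -0.807
outer loop
vertex 3.167 -1.907 1.962
vertex 2.973 -1.366 2.27
vertex 3.593 -1.563 2.316
endloop
endfacet
facet normal 0.441 0.395 0.806
outer loop
vertex 3.667 -1.864 2.889
vertex 3.282 -1.34 2.843
vertex 3.093 -1.853 3.198
endloop
endfacet
facet normal 0.445 -0.317 0.838
outer loop
vertex 3.667 -1.864 2.889
vertex 3.093 -1.853 3.198
vertex 3.287 -2.394 2.89
endloop
endfacet
facet normal 0.785 -0.562 0.260
outer loop
vertex 3.667 -1.864 2.889
vertex 3.287 -2.394 2.89
vertex 3.596 -2.215 2.344
endloop
endfacet
facet normal 0.992 -0.001 -0.129
outer loop
vertex 3.667 -1.864 2.889
vertex 3.596 -2.215 2.344
vertex 3.593 -1.563 2.316
endloop
endfacet
facet normal 0.779 0.591 0.210
outer loop
vertex 3.667 -1.864 2.889
vertex 3.593 -1.563 2.316
vertex 3.282 -1.34 2.843
endloop
endfacet
facet normal -0.235 0.610 0.756
outer loop
vertex 3.093 -1.853 3.198
vertex 3.282 -1.34 2.843
vertex 2.664 -1.545 2.816
endloop
endfacet
facet normal -0.232 -0.543 0.807
outer loop
vertex 3.287 -2.394 2.89
vertex 3.093 -1.853 3.198
vertex 2.667 -2.197 2.844
endloop
endfacet
facet normal 0.317 -0.940 -0.128
outer loop
vertex 3.596 -2.215 2.344
vertex 3.287 -2.394 2.89
vertex 2.978 -2.42 2.317
endloop
endfacet
facet normal 0.653 -0.030 -0.757
outer loop
vertex 3.593 -1.563 2.316
vertex 3.596 -2.215 2.344
vertex 3.167 -1.907 1.962
endloop
endfacet
facet normal 0.310 0.927 -0.209
outer loop
vertex 3.282 -1.34 2.843
vertex 3.593 -1.563 2.316
vertex 2.973 -1.366 2.27
endloop
endfacet

endsolid
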